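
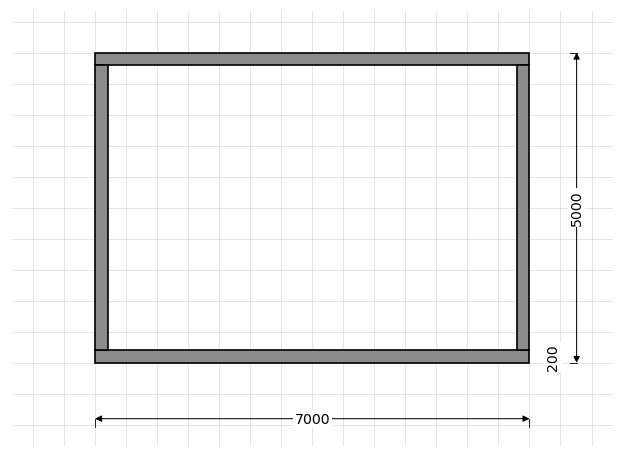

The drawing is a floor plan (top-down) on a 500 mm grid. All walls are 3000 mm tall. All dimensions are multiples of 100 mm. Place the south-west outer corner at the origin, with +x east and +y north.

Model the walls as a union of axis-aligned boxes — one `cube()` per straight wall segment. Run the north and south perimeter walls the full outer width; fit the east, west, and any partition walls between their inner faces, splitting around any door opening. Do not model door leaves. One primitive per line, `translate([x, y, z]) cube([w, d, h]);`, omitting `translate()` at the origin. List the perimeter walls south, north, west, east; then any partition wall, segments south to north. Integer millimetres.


cube([7000, 200, 3000]);
translate([0, 4800, 0]) cube([7000, 200, 3000]);
translate([0, 200, 0]) cube([200, 4600, 3000]);
translate([6800, 200, 0]) cube([200, 4600, 3000]);


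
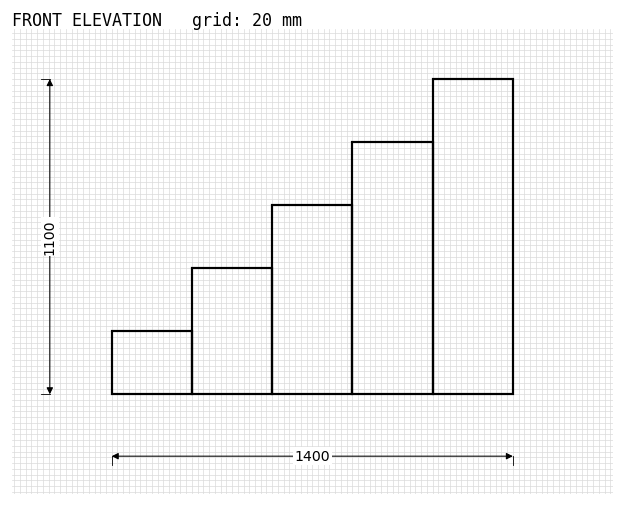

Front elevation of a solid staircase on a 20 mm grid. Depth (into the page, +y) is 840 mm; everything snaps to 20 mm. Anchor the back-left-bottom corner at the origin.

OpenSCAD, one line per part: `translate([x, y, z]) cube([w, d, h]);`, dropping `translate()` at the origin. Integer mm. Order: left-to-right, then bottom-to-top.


cube([280, 840, 220]);
translate([280, 0, 0]) cube([280, 840, 440]);
translate([560, 0, 0]) cube([280, 840, 660]);
translate([840, 0, 0]) cube([280, 840, 880]);
translate([1120, 0, 0]) cube([280, 840, 1100]);


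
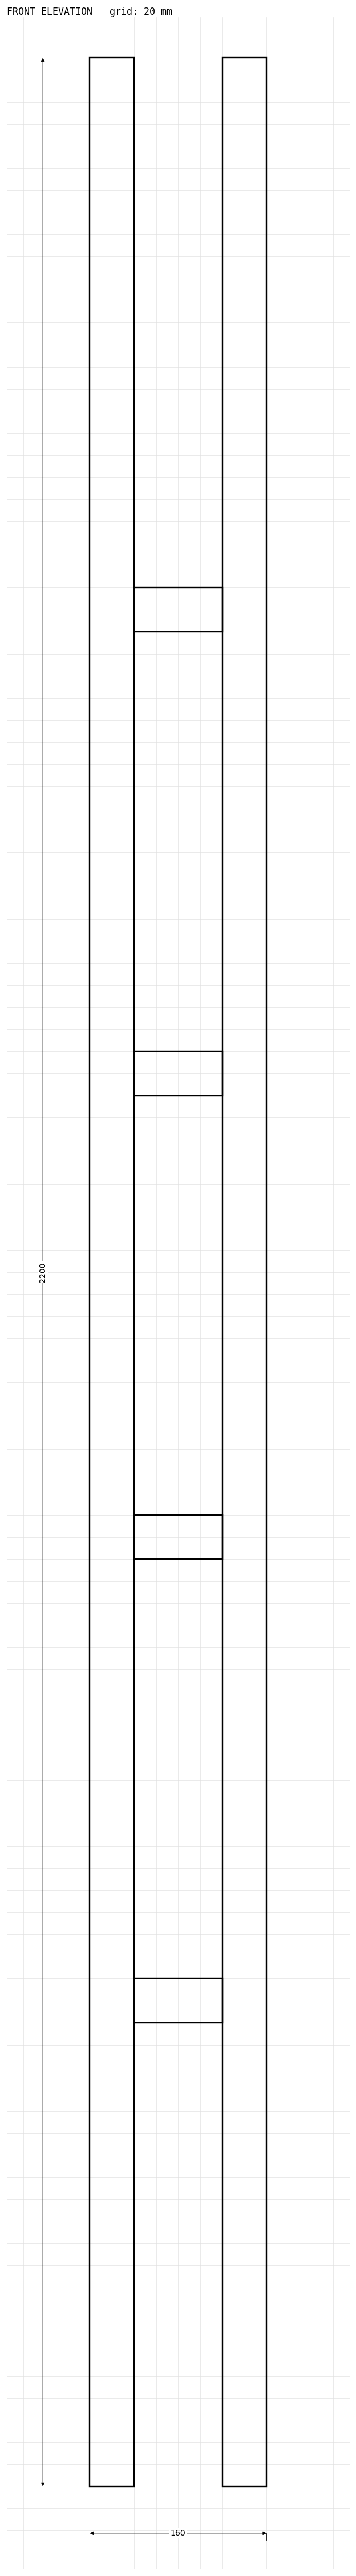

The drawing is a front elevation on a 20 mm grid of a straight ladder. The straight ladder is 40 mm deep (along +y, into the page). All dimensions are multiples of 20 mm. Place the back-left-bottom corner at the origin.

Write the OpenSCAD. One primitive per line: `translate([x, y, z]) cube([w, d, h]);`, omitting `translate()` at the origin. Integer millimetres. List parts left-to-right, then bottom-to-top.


cube([40, 40, 2200]);
translate([40, 0, 420]) cube([80, 40, 40]);
translate([40, 0, 840]) cube([80, 40, 40]);
translate([40, 0, 1260]) cube([80, 40, 40]);
translate([40, 0, 1680]) cube([80, 40, 40]);
translate([120, 0, 0]) cube([40, 40, 2200]);


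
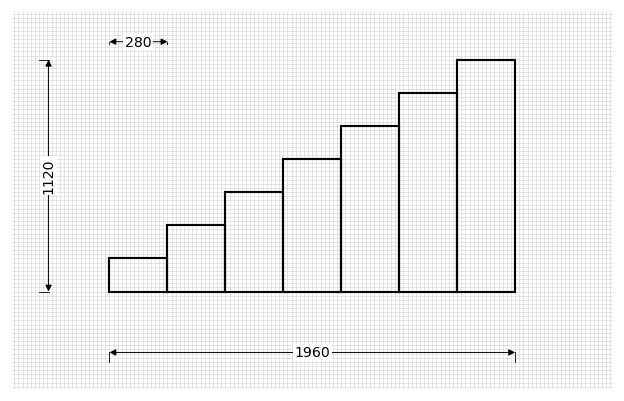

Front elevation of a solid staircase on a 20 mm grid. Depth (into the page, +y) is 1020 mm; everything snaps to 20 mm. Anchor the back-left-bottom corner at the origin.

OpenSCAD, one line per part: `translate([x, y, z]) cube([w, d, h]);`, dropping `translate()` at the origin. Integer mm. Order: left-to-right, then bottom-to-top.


cube([280, 1020, 160]);
translate([280, 0, 0]) cube([280, 1020, 320]);
translate([560, 0, 0]) cube([280, 1020, 480]);
translate([840, 0, 0]) cube([280, 1020, 640]);
translate([1120, 0, 0]) cube([280, 1020, 800]);
translate([1400, 0, 0]) cube([280, 1020, 960]);
translate([1680, 0, 0]) cube([280, 1020, 1120]);


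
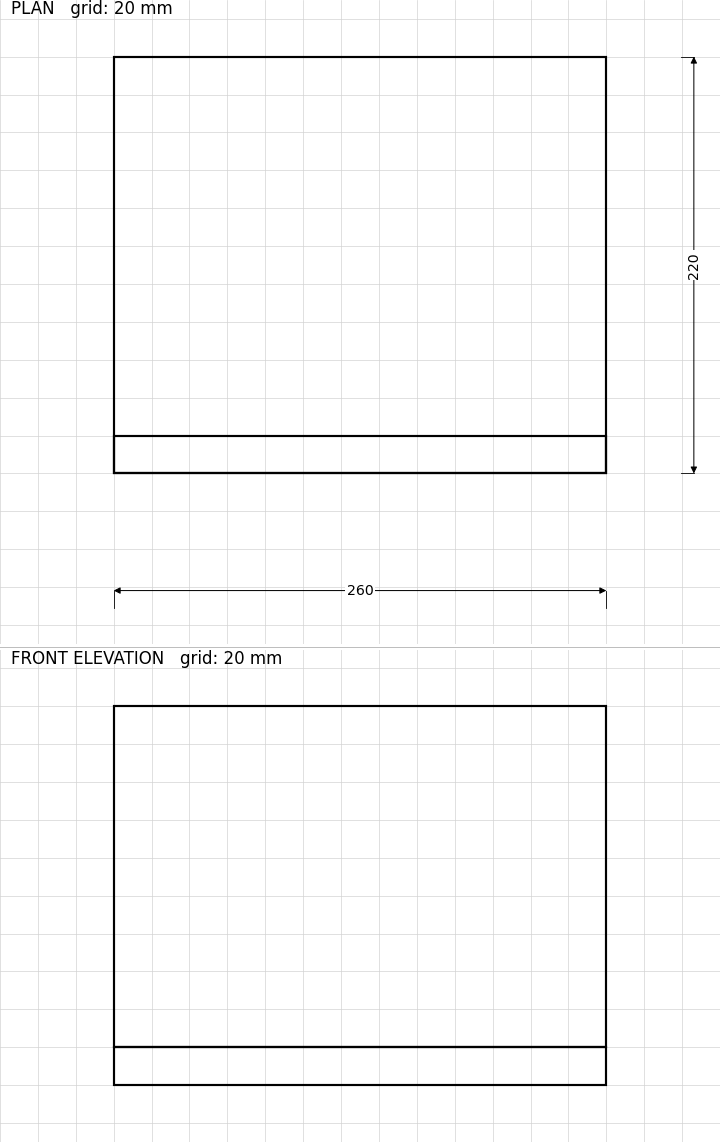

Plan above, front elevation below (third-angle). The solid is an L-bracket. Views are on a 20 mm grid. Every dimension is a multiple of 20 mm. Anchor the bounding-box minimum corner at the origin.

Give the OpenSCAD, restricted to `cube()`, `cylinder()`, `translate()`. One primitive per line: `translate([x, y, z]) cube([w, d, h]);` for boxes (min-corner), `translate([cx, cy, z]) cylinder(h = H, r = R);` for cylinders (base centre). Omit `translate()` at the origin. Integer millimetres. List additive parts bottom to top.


cube([260, 220, 20]);
translate([0, 0, 20]) cube([260, 20, 180]);


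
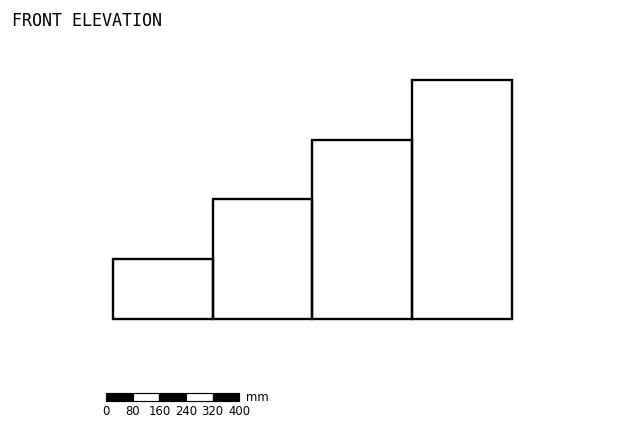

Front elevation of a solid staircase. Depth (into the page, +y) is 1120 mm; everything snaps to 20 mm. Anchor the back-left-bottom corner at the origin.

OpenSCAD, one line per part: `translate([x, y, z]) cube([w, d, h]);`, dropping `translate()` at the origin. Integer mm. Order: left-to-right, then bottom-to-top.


cube([300, 1120, 180]);
translate([300, 0, 0]) cube([300, 1120, 360]);
translate([600, 0, 0]) cube([300, 1120, 540]);
translate([900, 0, 0]) cube([300, 1120, 720]);


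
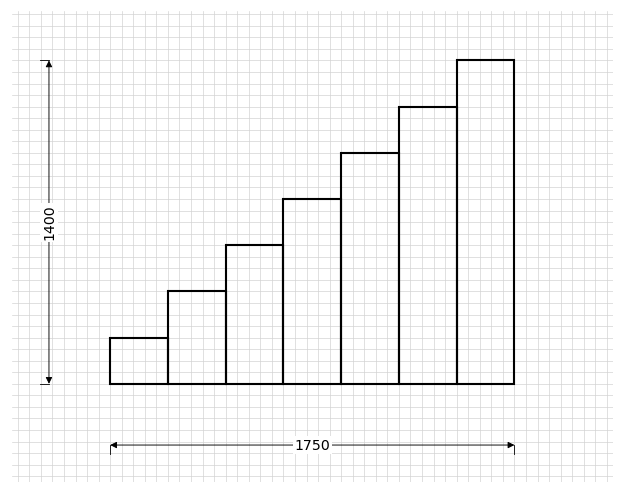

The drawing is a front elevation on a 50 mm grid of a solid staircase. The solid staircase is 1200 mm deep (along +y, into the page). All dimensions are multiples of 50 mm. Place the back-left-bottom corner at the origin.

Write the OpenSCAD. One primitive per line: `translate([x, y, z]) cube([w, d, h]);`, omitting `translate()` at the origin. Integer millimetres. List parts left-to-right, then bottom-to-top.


cube([250, 1200, 200]);
translate([250, 0, 0]) cube([250, 1200, 400]);
translate([500, 0, 0]) cube([250, 1200, 600]);
translate([750, 0, 0]) cube([250, 1200, 800]);
translate([1000, 0, 0]) cube([250, 1200, 1000]);
translate([1250, 0, 0]) cube([250, 1200, 1200]);
translate([1500, 0, 0]) cube([250, 1200, 1400]);


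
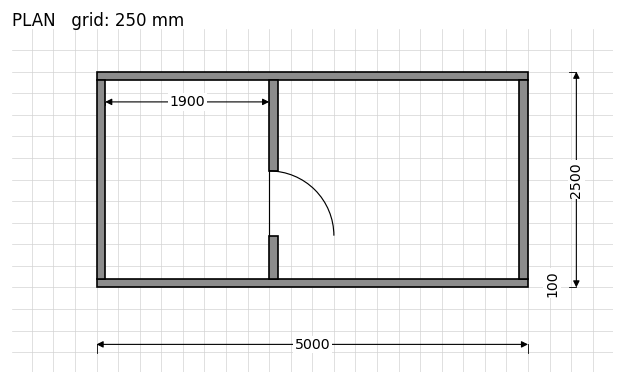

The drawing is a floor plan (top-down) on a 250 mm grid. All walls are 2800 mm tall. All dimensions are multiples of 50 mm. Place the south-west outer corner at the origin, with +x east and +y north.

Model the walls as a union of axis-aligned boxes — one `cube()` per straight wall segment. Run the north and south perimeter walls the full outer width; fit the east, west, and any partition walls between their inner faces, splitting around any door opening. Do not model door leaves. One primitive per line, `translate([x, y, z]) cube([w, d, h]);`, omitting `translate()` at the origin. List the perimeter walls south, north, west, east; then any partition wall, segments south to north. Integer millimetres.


cube([5000, 100, 2800]);
translate([0, 2400, 0]) cube([5000, 100, 2800]);
translate([0, 100, 0]) cube([100, 2300, 2800]);
translate([4900, 100, 0]) cube([100, 2300, 2800]);
translate([2000, 100, 0]) cube([100, 500, 2800]);
translate([2000, 1350, 0]) cube([100, 1050, 2800]);


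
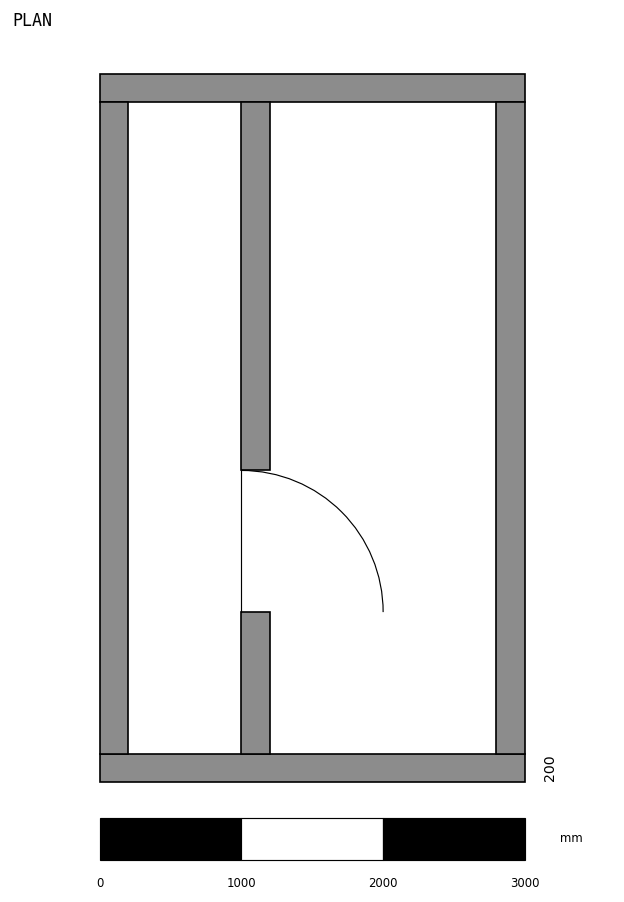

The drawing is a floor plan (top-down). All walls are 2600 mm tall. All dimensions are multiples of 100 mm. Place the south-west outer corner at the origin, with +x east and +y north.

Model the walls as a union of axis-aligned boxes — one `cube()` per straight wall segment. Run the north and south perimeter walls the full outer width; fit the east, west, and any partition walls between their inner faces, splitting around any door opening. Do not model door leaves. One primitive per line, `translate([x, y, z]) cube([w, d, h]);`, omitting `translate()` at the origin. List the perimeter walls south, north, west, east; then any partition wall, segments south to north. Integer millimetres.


cube([3000, 200, 2600]);
translate([0, 4800, 0]) cube([3000, 200, 2600]);
translate([0, 200, 0]) cube([200, 4600, 2600]);
translate([2800, 200, 0]) cube([200, 4600, 2600]);
translate([1000, 200, 0]) cube([200, 1000, 2600]);
translate([1000, 2200, 0]) cube([200, 2600, 2600]);


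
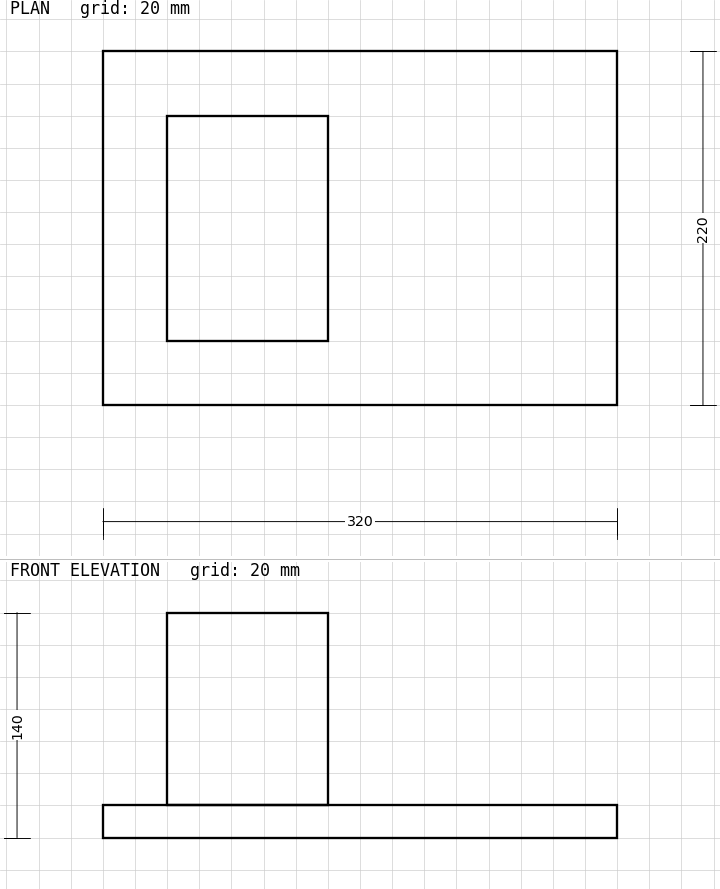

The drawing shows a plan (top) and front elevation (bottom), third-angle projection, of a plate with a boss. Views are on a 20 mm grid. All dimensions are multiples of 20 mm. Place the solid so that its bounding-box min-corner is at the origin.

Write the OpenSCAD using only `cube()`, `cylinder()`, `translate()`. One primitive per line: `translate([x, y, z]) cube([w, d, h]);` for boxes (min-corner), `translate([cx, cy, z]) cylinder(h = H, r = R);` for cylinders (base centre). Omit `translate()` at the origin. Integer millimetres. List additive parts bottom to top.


cube([320, 220, 20]);
translate([40, 40, 20]) cube([100, 140, 120]);


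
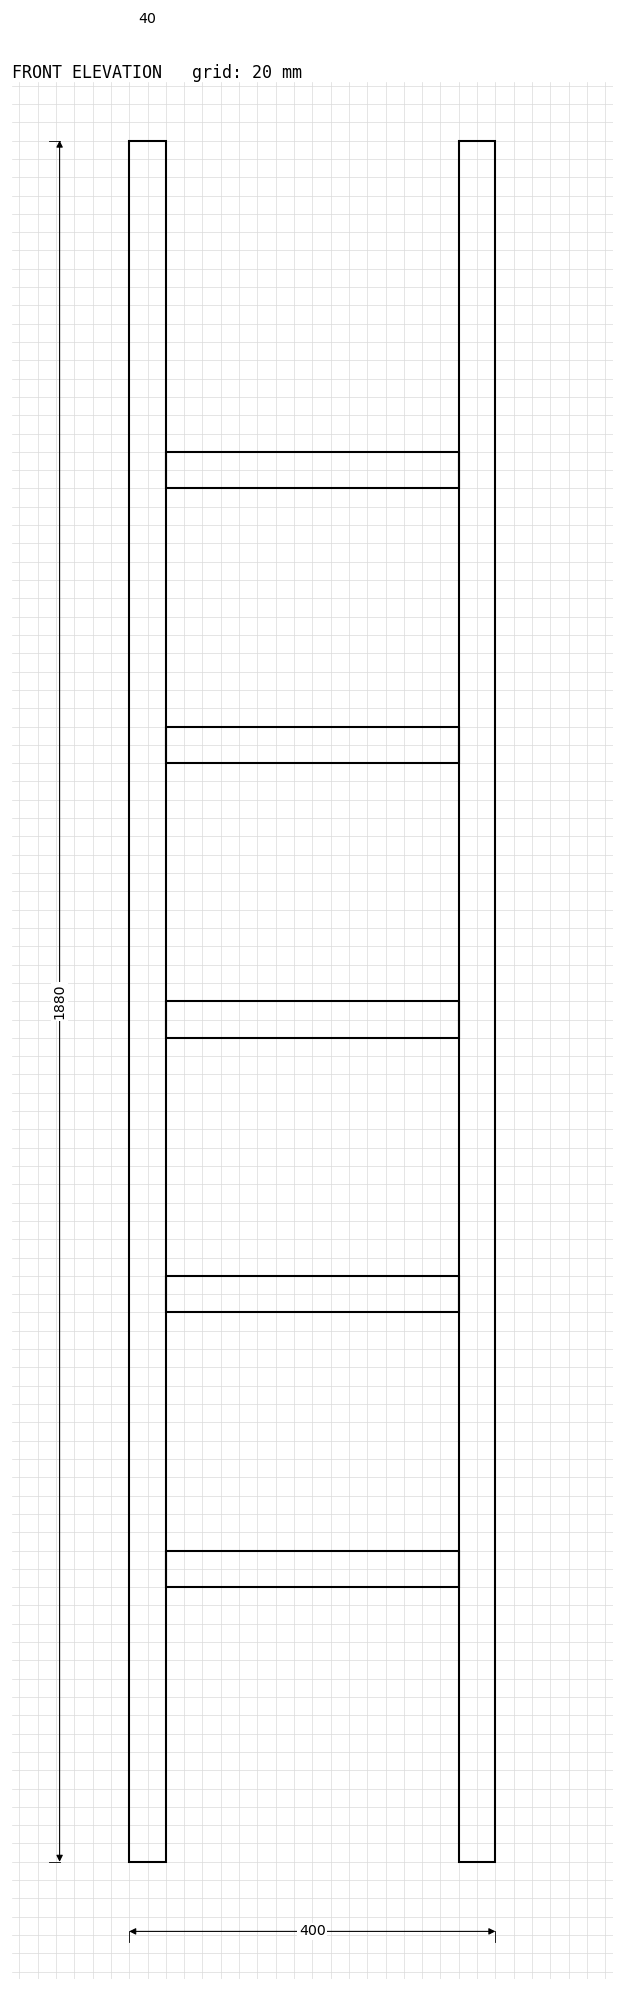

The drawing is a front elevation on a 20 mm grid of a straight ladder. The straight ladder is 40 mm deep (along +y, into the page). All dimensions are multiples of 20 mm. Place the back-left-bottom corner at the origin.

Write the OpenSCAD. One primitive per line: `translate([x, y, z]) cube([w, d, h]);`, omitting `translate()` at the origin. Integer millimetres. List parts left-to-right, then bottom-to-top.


cube([40, 40, 1880]);
translate([40, 0, 300]) cube([320, 40, 40]);
translate([40, 0, 600]) cube([320, 40, 40]);
translate([40, 0, 900]) cube([320, 40, 40]);
translate([40, 0, 1200]) cube([320, 40, 40]);
translate([40, 0, 1500]) cube([320, 40, 40]);
translate([360, 0, 0]) cube([40, 40, 1880]);


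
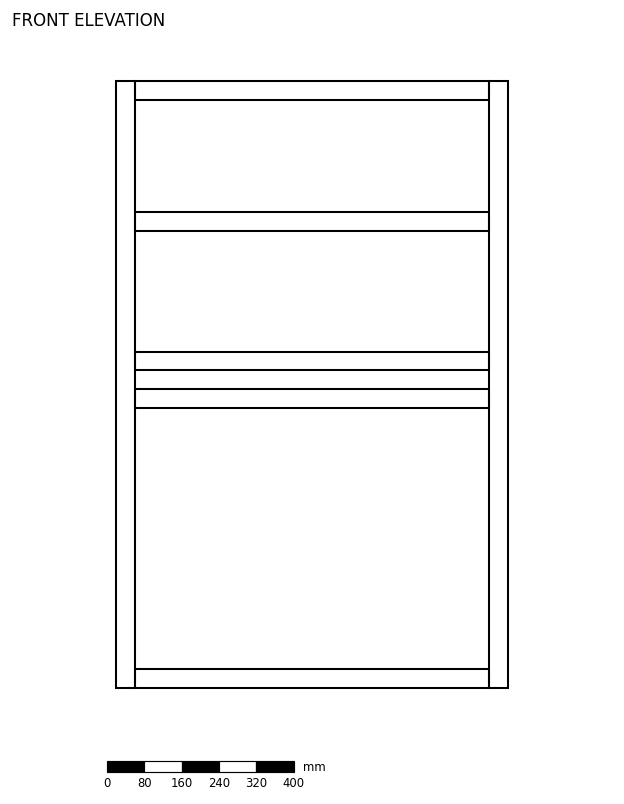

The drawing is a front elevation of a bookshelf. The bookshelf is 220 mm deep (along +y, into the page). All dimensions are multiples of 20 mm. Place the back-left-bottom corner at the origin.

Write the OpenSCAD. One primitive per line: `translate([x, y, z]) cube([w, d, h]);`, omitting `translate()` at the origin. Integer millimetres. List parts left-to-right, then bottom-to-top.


cube([40, 220, 1300]);
translate([40, 0, 0]) cube([760, 220, 40]);
translate([40, 0, 600]) cube([760, 220, 40]);
translate([40, 0, 680]) cube([760, 220, 40]);
translate([40, 0, 980]) cube([760, 220, 40]);
translate([40, 0, 1260]) cube([760, 220, 40]);
translate([800, 0, 0]) cube([40, 220, 1300]);


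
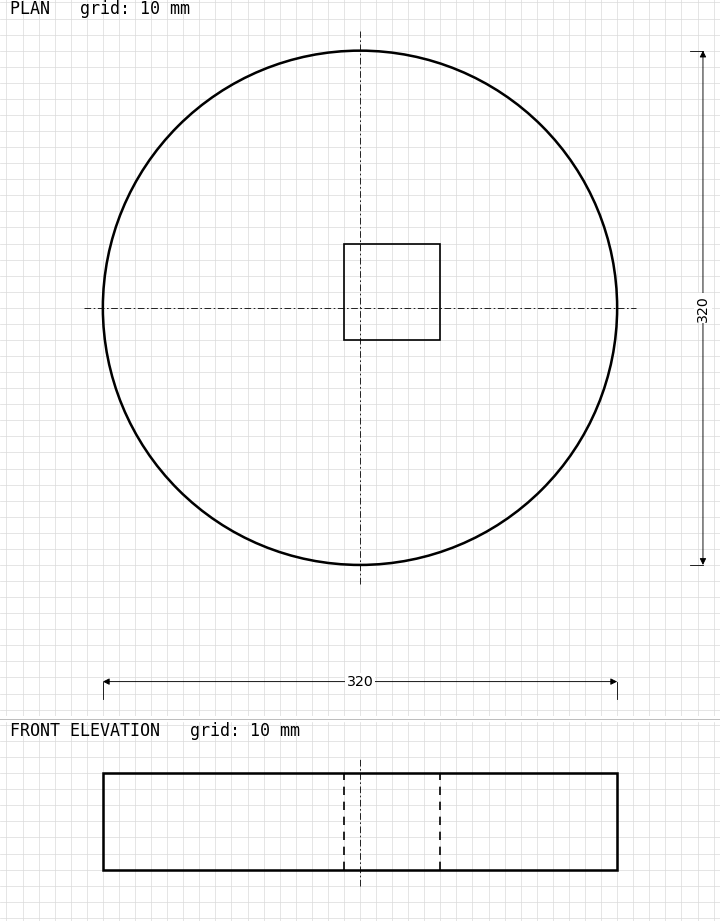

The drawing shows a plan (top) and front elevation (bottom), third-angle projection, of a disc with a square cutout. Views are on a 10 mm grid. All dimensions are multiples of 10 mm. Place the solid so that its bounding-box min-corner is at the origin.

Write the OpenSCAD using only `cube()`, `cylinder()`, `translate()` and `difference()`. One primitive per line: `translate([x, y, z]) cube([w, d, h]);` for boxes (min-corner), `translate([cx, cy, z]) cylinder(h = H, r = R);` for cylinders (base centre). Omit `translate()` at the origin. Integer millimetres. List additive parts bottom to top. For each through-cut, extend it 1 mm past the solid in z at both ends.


difference() {
  translate([160, 160, 0]) cylinder(h = 60, r = 160);
  translate([150, 140, -1]) cube([60, 60, 62]);
}


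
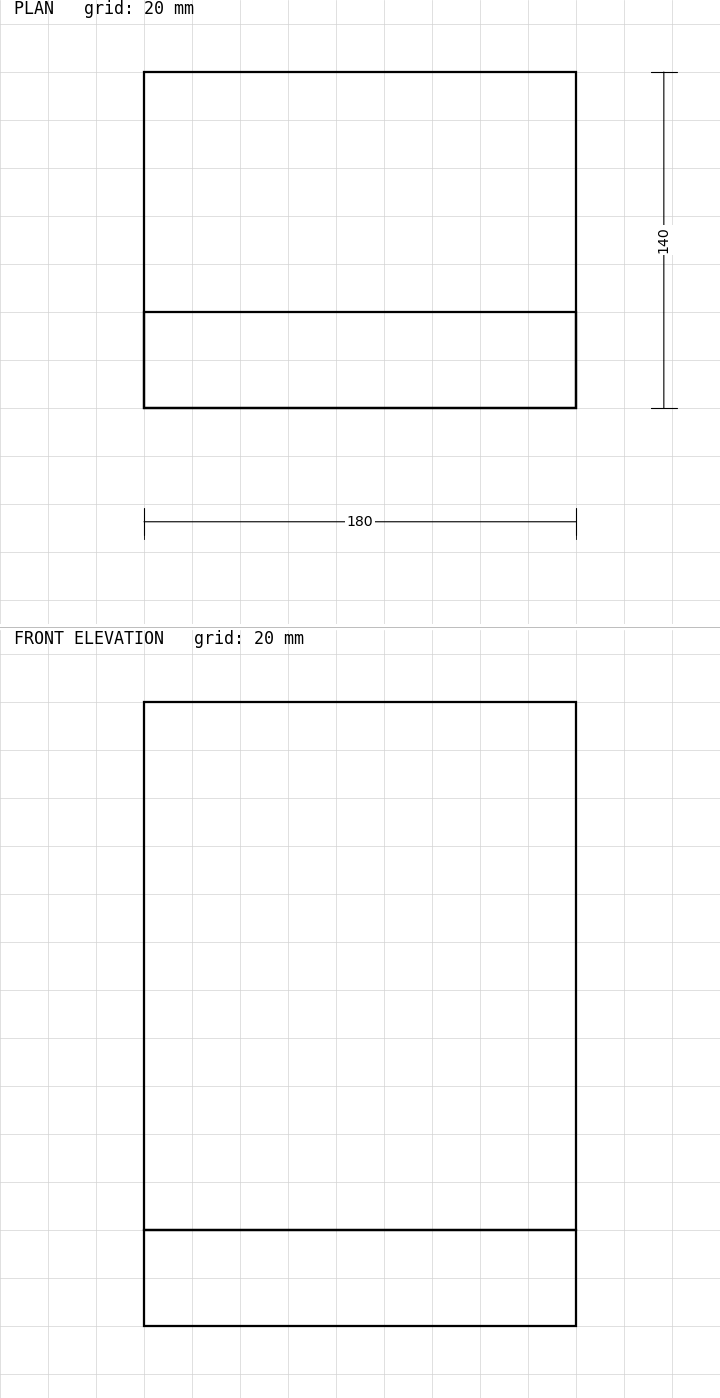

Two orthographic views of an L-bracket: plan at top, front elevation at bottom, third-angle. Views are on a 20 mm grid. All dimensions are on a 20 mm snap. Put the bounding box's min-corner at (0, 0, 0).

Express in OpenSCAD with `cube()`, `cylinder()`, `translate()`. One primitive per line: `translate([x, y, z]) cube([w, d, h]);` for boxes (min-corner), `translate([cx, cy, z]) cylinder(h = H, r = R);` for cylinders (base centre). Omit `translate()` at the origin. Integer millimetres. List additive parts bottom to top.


cube([180, 140, 40]);
translate([0, 0, 40]) cube([180, 40, 220]);


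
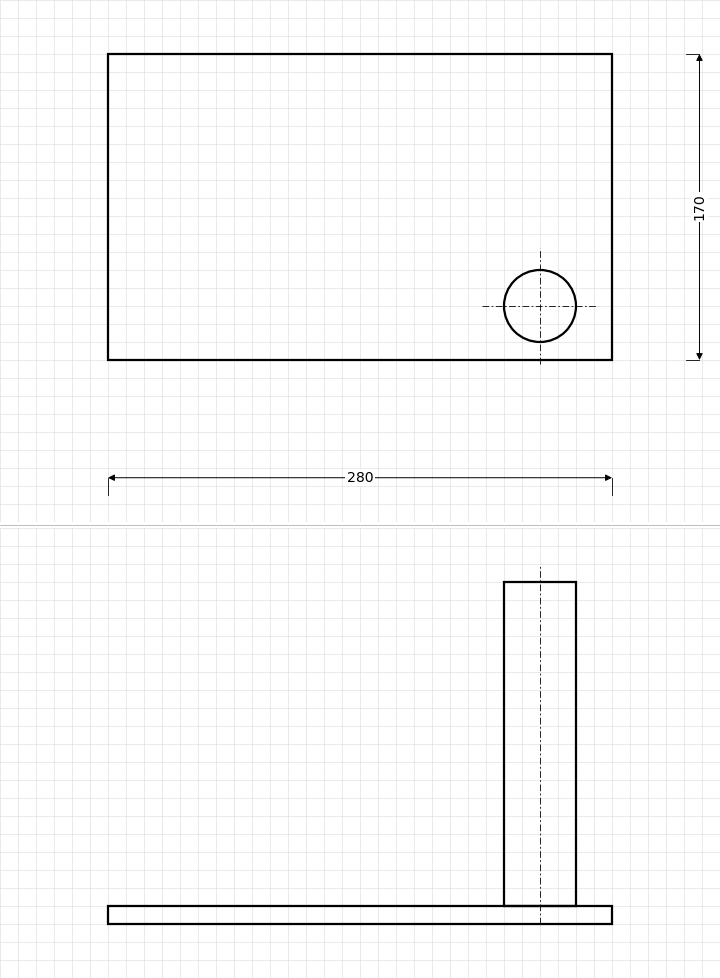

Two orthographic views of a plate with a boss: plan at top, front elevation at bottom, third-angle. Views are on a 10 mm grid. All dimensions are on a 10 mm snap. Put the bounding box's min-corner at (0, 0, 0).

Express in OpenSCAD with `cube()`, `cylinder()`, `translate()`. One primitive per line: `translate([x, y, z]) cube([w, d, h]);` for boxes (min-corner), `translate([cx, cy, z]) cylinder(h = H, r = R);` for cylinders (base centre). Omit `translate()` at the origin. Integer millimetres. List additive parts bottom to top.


cube([280, 170, 10]);
translate([240, 30, 10]) cylinder(h = 180, r = 20);


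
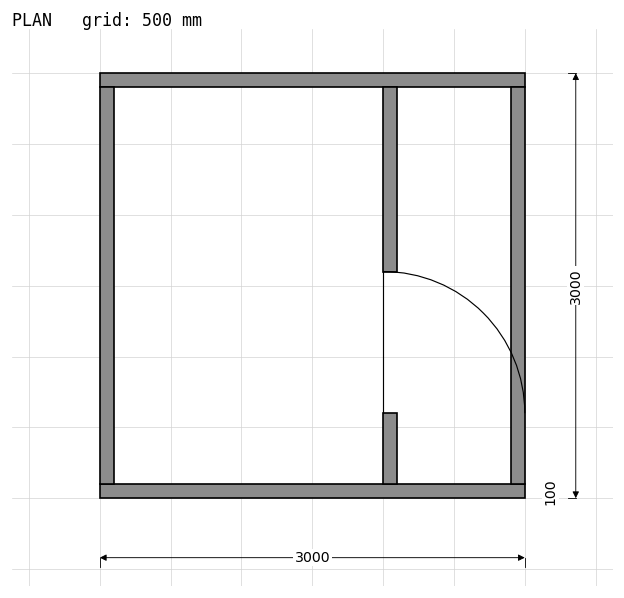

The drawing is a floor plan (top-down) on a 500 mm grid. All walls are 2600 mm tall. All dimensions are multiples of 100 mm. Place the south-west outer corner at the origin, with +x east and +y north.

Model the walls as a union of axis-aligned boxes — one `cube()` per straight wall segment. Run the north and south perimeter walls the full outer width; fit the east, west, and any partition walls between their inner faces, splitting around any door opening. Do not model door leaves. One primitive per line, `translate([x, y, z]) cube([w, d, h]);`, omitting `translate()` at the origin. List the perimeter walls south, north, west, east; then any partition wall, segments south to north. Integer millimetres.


cube([3000, 100, 2600]);
translate([0, 2900, 0]) cube([3000, 100, 2600]);
translate([0, 100, 0]) cube([100, 2800, 2600]);
translate([2900, 100, 0]) cube([100, 2800, 2600]);
translate([2000, 100, 0]) cube([100, 500, 2600]);
translate([2000, 1600, 0]) cube([100, 1300, 2600]);


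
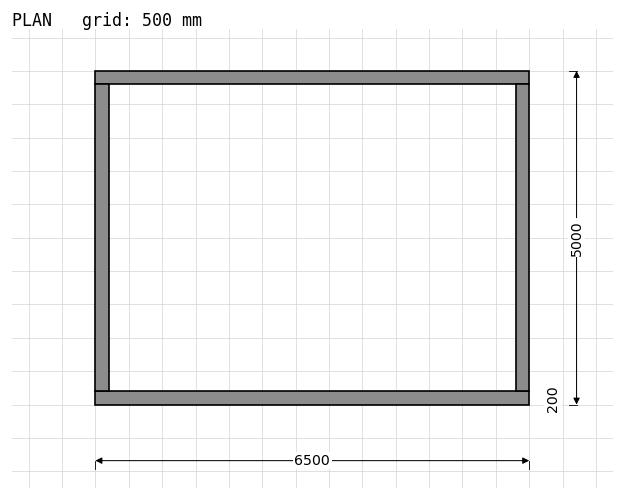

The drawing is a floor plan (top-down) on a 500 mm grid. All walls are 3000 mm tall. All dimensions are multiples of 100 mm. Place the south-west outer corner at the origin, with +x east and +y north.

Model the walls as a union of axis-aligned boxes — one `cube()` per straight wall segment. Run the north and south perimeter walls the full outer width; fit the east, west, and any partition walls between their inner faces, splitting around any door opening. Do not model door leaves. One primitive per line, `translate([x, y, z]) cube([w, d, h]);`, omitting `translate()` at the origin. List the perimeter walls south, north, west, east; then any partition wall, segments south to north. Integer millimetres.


cube([6500, 200, 3000]);
translate([0, 4800, 0]) cube([6500, 200, 3000]);
translate([0, 200, 0]) cube([200, 4600, 3000]);
translate([6300, 200, 0]) cube([200, 4600, 3000]);


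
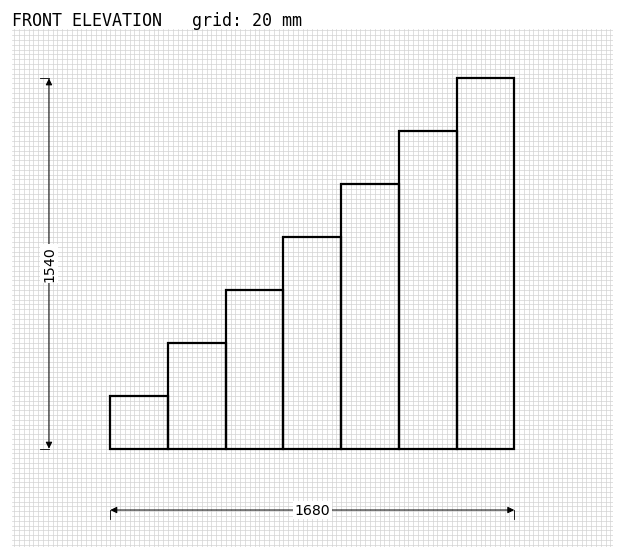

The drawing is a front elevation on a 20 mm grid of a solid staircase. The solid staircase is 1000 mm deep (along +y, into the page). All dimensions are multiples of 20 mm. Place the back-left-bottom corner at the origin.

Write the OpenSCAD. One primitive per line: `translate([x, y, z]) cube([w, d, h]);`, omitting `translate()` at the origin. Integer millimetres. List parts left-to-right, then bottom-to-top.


cube([240, 1000, 220]);
translate([240, 0, 0]) cube([240, 1000, 440]);
translate([480, 0, 0]) cube([240, 1000, 660]);
translate([720, 0, 0]) cube([240, 1000, 880]);
translate([960, 0, 0]) cube([240, 1000, 1100]);
translate([1200, 0, 0]) cube([240, 1000, 1320]);
translate([1440, 0, 0]) cube([240, 1000, 1540]);


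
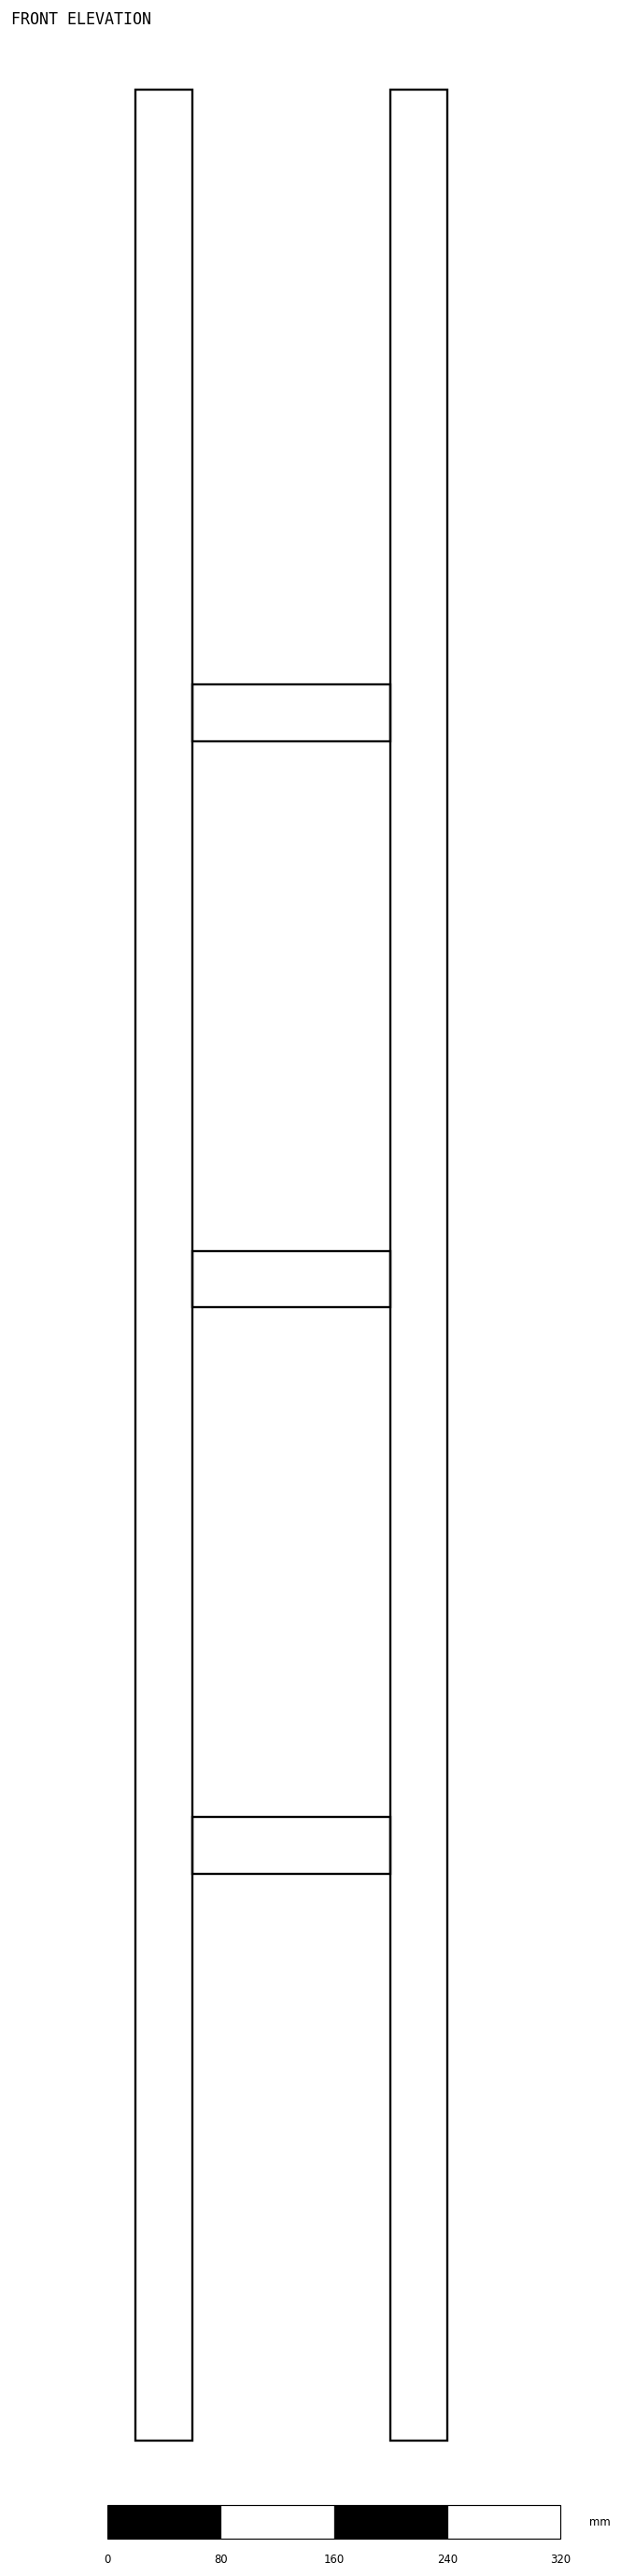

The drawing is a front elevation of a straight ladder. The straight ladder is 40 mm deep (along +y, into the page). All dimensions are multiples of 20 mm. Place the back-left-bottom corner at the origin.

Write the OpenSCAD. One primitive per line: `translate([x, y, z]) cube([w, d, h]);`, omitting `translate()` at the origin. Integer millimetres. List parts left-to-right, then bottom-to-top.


cube([40, 40, 1660]);
translate([40, 0, 400]) cube([140, 40, 40]);
translate([40, 0, 800]) cube([140, 40, 40]);
translate([40, 0, 1200]) cube([140, 40, 40]);
translate([180, 0, 0]) cube([40, 40, 1660]);


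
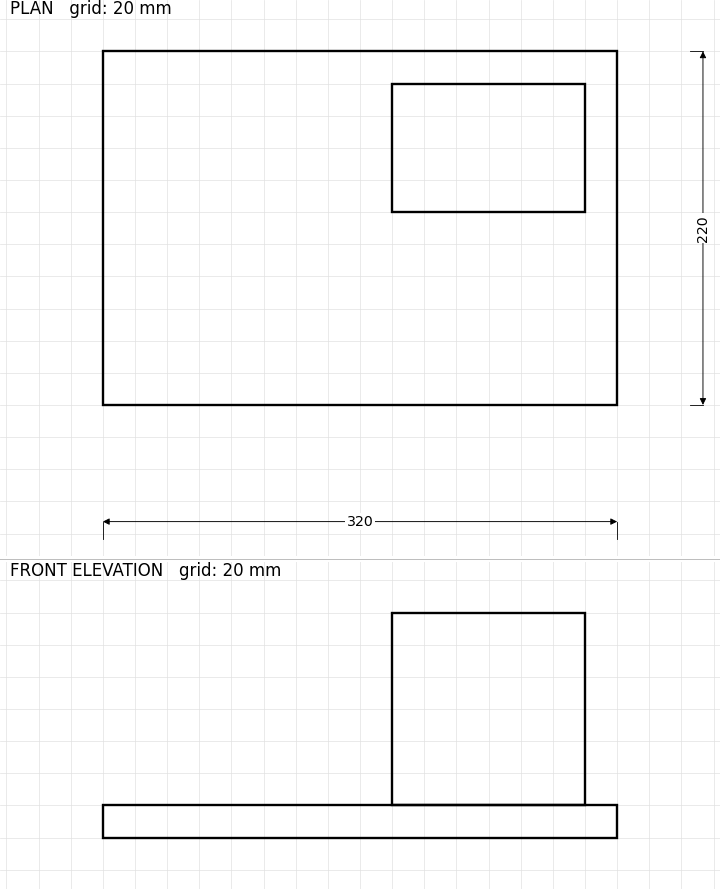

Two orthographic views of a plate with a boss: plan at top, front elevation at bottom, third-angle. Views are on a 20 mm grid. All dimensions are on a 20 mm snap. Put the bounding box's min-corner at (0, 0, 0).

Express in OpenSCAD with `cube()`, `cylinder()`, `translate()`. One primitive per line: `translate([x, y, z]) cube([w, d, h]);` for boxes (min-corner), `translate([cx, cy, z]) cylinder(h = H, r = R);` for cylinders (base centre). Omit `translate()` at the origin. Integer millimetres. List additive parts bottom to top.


cube([320, 220, 20]);
translate([180, 120, 20]) cube([120, 80, 120]);


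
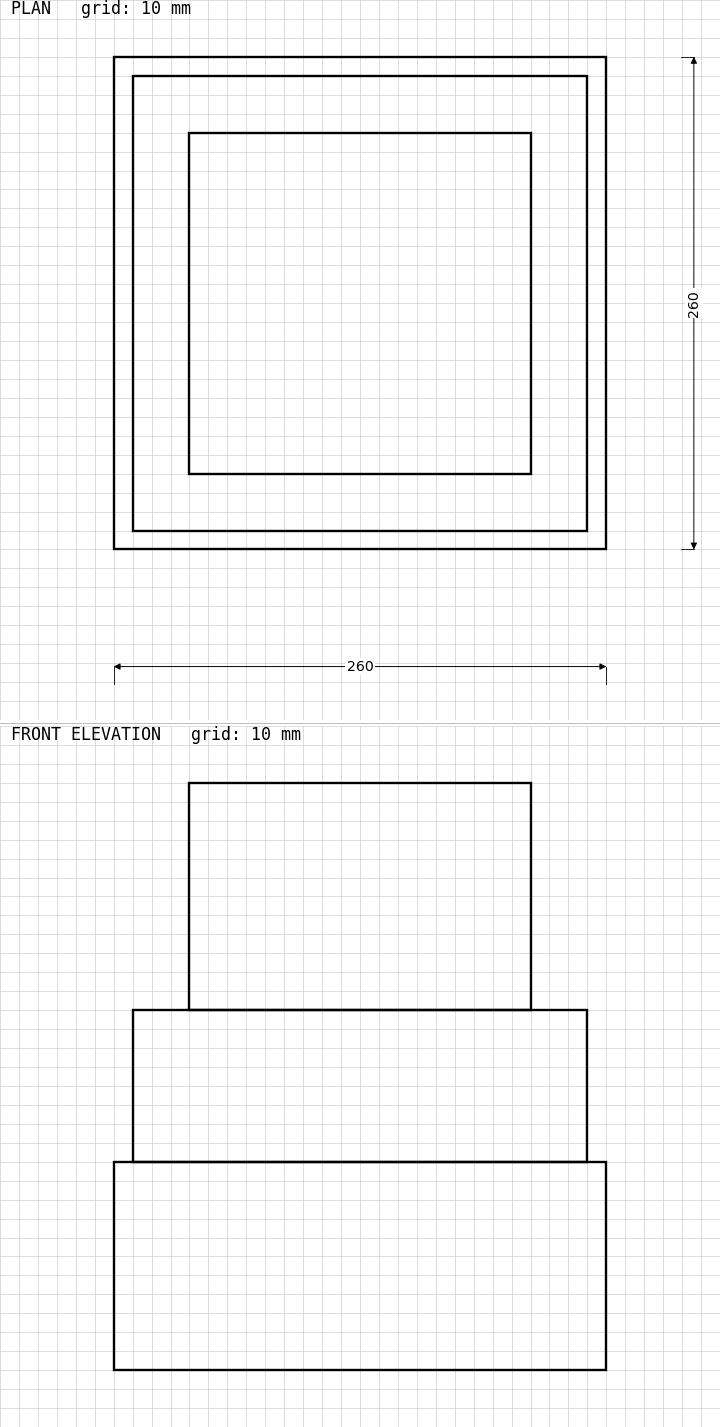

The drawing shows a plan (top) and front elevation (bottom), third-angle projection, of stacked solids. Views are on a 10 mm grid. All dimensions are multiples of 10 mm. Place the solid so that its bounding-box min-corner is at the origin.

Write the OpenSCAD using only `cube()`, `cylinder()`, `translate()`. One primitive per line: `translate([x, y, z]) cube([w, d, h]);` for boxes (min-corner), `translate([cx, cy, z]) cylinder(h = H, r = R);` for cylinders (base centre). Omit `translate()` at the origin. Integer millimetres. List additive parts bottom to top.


cube([260, 260, 110]);
translate([10, 10, 110]) cube([240, 240, 80]);
translate([40, 40, 190]) cube([180, 180, 120]);


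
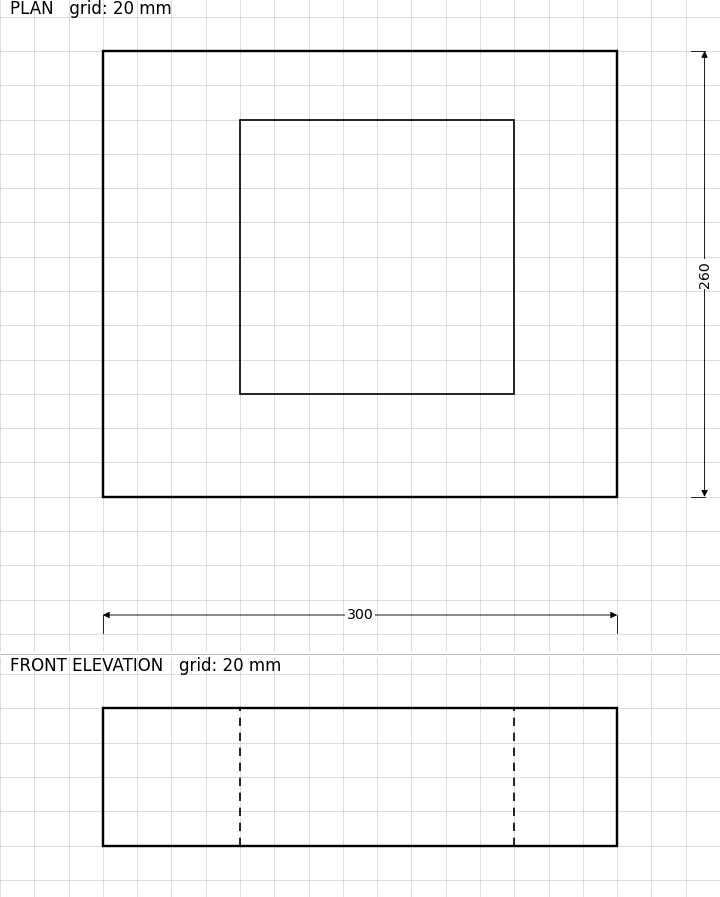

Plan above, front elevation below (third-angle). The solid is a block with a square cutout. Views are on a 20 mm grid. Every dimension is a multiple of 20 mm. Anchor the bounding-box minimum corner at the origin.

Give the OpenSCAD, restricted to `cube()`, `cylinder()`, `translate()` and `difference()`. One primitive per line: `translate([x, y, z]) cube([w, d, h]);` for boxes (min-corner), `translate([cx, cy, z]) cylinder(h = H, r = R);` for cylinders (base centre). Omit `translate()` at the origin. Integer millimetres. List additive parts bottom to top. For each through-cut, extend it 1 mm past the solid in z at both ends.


difference() {
  cube([300, 260, 80]);
  translate([80, 60, -1]) cube([160, 160, 82]);
}


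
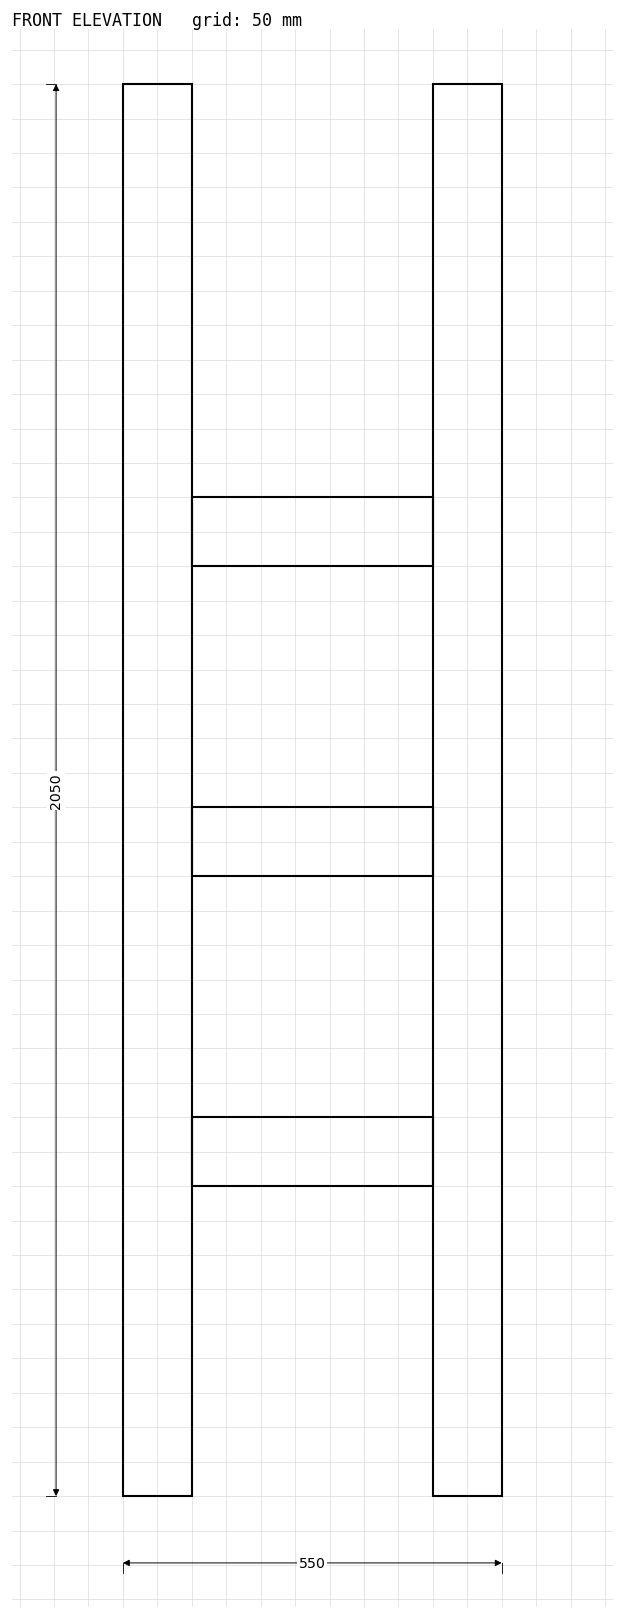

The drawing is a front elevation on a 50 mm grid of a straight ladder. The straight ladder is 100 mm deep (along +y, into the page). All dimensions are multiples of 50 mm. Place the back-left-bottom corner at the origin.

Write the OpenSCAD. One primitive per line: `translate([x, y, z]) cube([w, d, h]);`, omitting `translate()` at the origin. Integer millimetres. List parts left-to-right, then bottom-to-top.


cube([100, 100, 2050]);
translate([100, 0, 450]) cube([350, 100, 100]);
translate([100, 0, 900]) cube([350, 100, 100]);
translate([100, 0, 1350]) cube([350, 100, 100]);
translate([450, 0, 0]) cube([100, 100, 2050]);


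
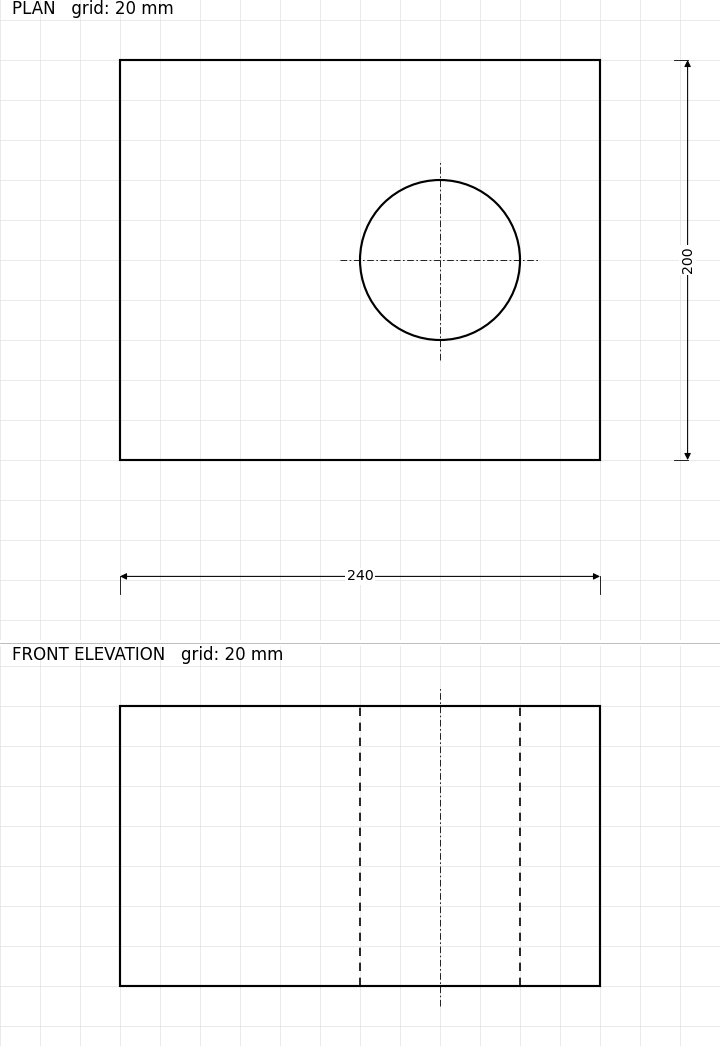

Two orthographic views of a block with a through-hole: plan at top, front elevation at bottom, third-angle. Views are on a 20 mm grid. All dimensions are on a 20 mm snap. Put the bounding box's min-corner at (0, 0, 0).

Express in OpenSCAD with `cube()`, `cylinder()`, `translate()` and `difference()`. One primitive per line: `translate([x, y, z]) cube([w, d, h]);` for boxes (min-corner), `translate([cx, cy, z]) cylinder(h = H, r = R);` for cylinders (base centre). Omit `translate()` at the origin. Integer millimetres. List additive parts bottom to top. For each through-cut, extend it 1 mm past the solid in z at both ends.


difference() {
  cube([240, 200, 140]);
  translate([160, 100, -1]) cylinder(h = 142, r = 40);
}


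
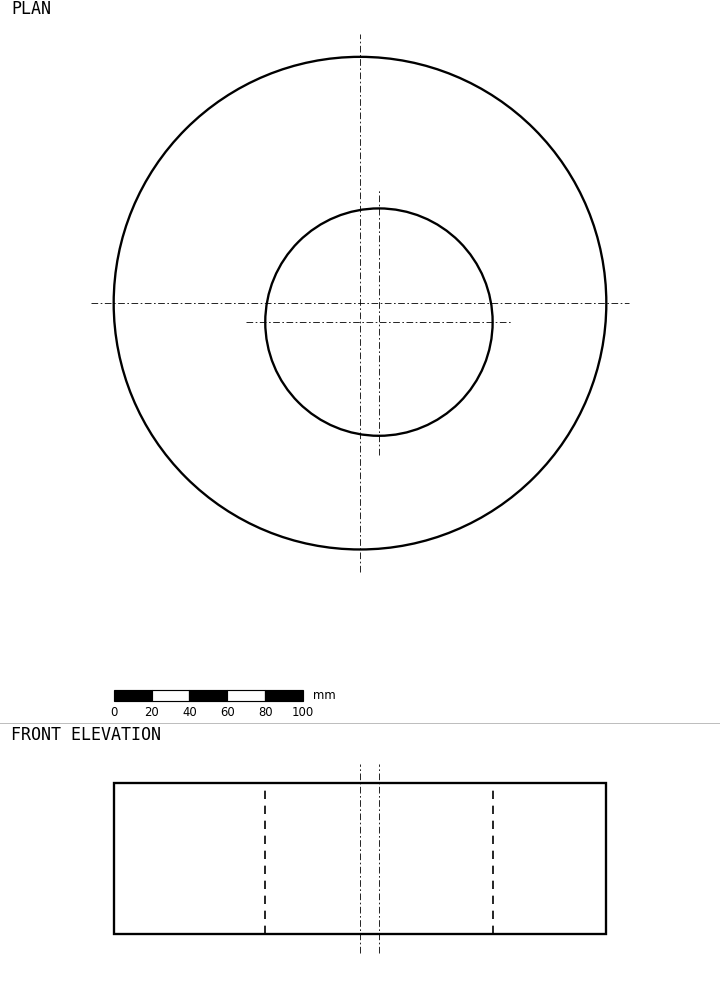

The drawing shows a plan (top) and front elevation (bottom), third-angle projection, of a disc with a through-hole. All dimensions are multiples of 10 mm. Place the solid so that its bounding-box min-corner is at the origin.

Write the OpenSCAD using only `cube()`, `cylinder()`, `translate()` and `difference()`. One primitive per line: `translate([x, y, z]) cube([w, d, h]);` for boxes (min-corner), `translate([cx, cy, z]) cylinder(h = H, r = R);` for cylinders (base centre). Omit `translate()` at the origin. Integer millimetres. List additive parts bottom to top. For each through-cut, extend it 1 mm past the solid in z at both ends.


difference() {
  translate([130, 130, 0]) cylinder(h = 80, r = 130);
  translate([140, 120, -1]) cylinder(h = 82, r = 60);
}


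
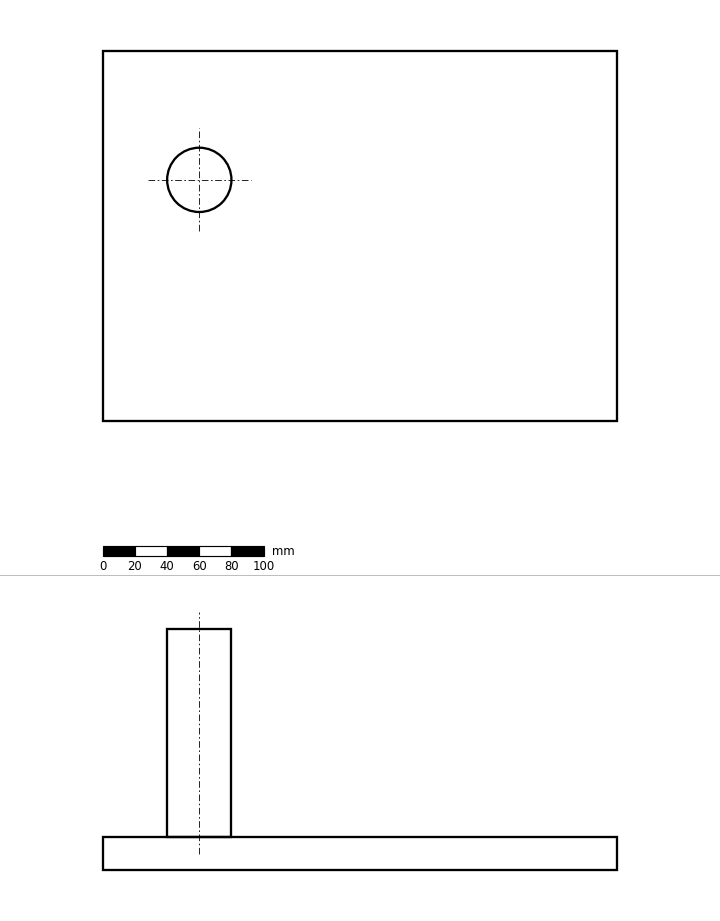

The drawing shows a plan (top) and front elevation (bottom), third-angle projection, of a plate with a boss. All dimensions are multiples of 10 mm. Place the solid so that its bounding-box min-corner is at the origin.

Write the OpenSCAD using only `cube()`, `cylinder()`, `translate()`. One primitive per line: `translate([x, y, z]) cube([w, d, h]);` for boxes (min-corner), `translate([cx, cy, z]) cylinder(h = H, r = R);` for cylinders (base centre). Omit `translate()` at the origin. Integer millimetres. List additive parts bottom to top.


cube([320, 230, 20]);
translate([60, 150, 20]) cylinder(h = 130, r = 20);


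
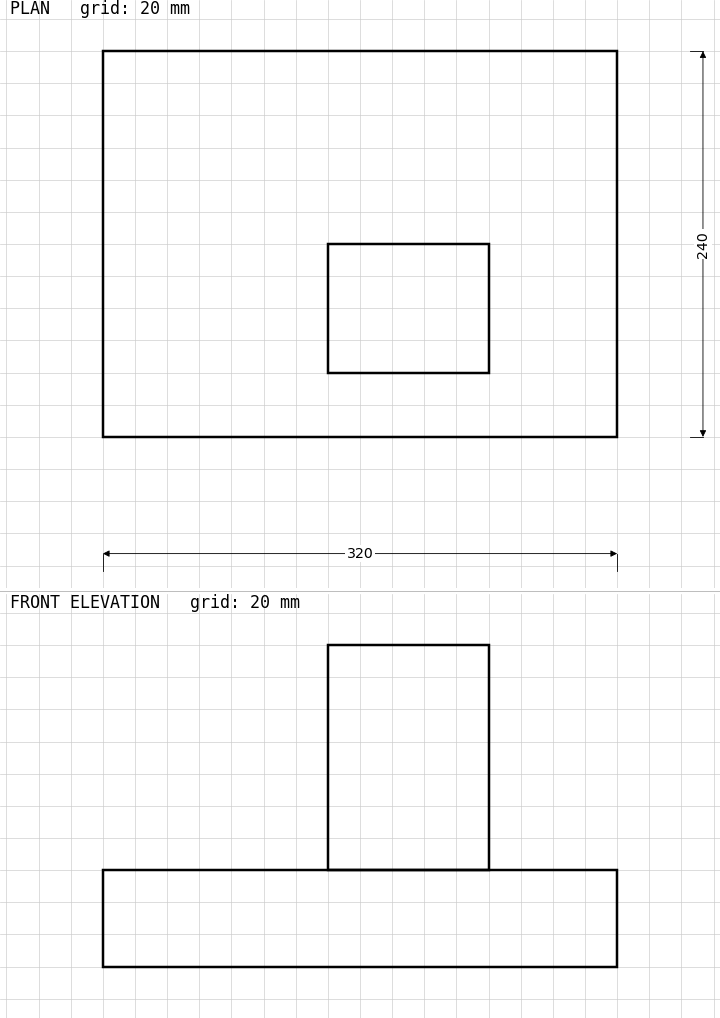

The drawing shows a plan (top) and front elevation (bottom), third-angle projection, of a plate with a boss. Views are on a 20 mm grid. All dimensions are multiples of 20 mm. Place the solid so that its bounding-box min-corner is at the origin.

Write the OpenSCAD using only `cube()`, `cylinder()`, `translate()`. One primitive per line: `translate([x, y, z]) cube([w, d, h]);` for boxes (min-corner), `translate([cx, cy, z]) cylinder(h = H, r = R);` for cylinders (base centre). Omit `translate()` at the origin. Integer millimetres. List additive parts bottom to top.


cube([320, 240, 60]);
translate([140, 40, 60]) cube([100, 80, 140]);


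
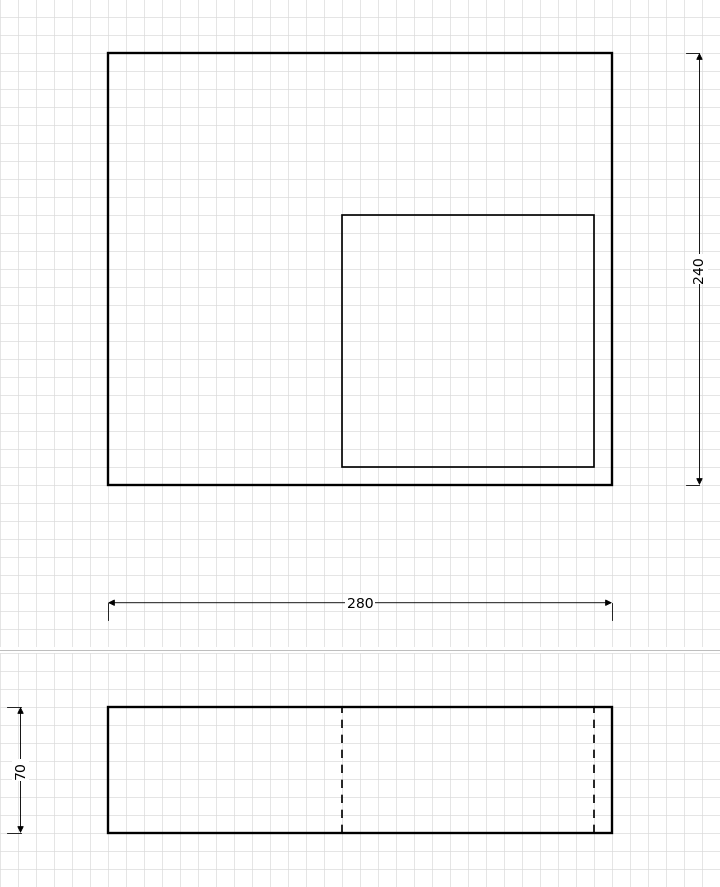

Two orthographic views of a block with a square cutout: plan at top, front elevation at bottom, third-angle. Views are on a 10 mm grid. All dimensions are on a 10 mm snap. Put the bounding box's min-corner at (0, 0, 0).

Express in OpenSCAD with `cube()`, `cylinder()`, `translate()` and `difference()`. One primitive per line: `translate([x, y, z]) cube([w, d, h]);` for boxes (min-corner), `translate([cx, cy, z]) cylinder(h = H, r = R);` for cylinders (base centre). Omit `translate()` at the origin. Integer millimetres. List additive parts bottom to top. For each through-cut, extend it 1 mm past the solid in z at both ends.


difference() {
  cube([280, 240, 70]);
  translate([130, 10, -1]) cube([140, 140, 72]);
}


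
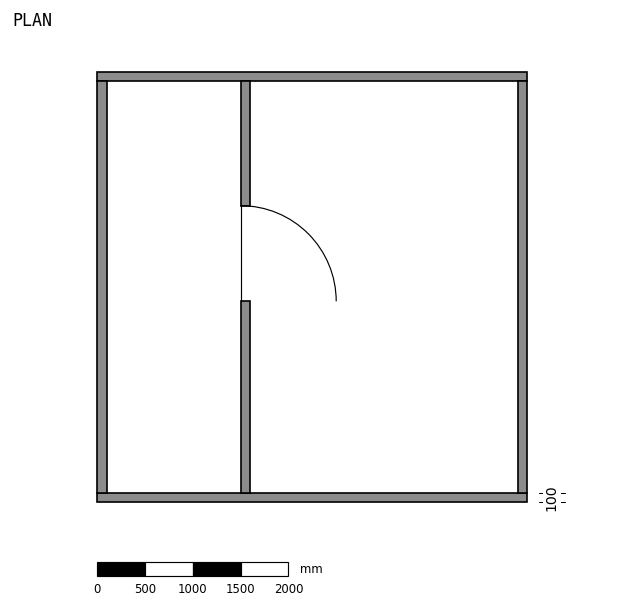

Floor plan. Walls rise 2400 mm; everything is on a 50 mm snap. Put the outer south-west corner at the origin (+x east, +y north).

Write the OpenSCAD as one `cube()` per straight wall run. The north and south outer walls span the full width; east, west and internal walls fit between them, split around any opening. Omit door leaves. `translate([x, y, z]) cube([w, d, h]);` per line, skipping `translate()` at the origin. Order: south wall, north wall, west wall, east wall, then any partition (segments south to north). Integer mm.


cube([4500, 100, 2400]);
translate([0, 4400, 0]) cube([4500, 100, 2400]);
translate([0, 100, 0]) cube([100, 4300, 2400]);
translate([4400, 100, 0]) cube([100, 4300, 2400]);
translate([1500, 100, 0]) cube([100, 2000, 2400]);
translate([1500, 3100, 0]) cube([100, 1300, 2400]);


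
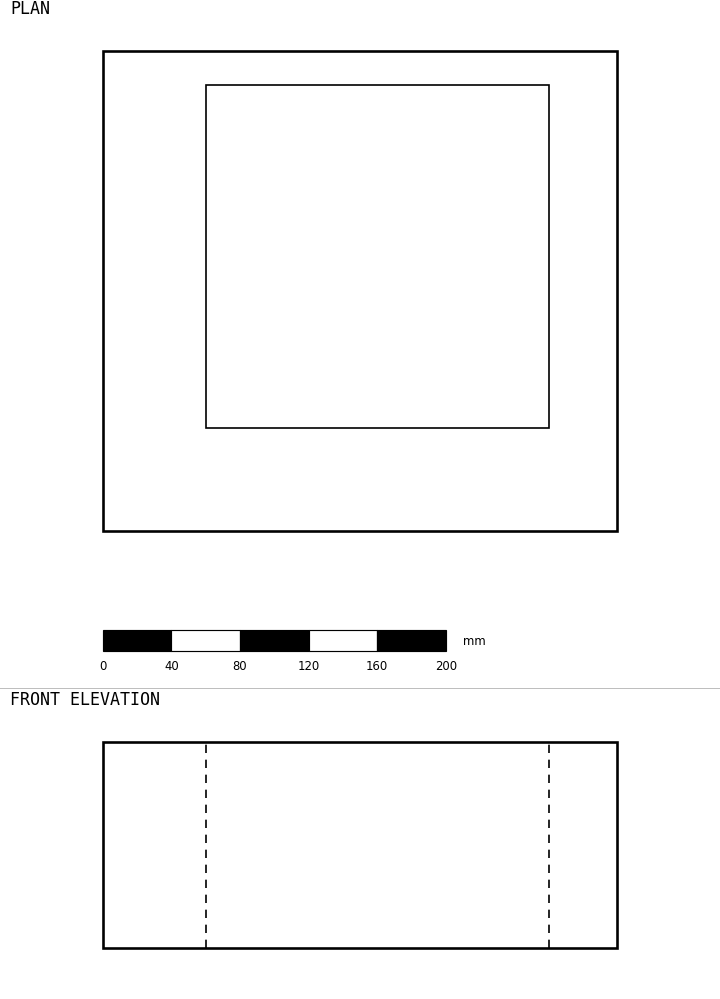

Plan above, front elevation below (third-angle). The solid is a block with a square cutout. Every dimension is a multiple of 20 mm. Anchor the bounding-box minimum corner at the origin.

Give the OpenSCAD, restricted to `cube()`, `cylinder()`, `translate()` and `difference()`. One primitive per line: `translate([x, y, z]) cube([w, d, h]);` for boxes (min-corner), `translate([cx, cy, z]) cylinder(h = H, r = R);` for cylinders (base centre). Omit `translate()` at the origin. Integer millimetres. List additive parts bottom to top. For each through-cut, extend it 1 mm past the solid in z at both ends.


difference() {
  cube([300, 280, 120]);
  translate([60, 60, -1]) cube([200, 200, 122]);
}


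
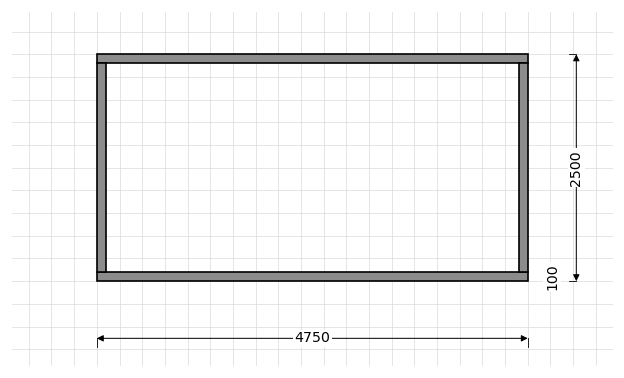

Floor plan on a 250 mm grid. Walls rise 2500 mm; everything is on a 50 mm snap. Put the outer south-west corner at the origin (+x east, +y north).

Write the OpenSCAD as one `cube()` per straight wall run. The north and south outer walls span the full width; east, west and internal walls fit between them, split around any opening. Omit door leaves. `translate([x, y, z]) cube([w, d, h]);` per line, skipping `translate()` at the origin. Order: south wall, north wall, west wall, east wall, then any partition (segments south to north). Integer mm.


cube([4750, 100, 2500]);
translate([0, 2400, 0]) cube([4750, 100, 2500]);
translate([0, 100, 0]) cube([100, 2300, 2500]);
translate([4650, 100, 0]) cube([100, 2300, 2500]);


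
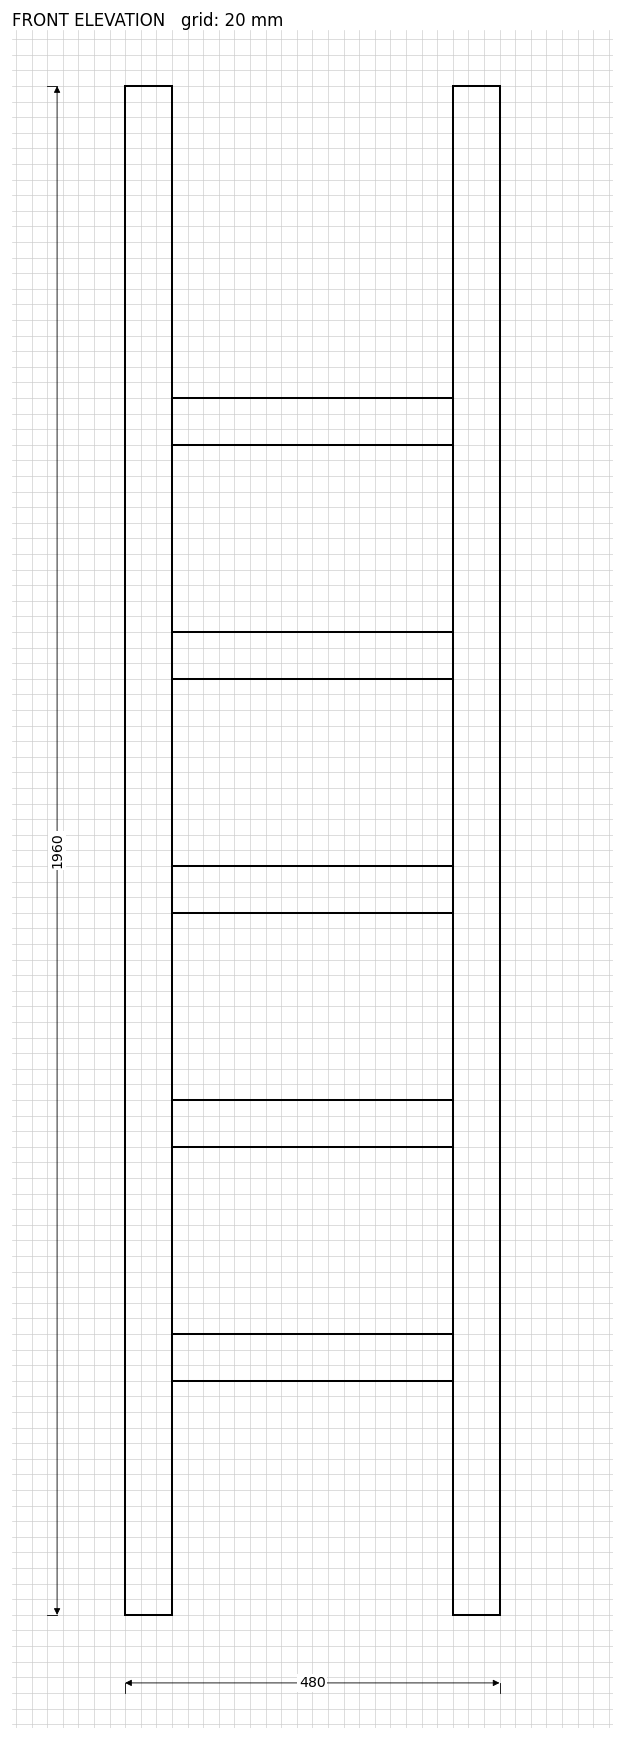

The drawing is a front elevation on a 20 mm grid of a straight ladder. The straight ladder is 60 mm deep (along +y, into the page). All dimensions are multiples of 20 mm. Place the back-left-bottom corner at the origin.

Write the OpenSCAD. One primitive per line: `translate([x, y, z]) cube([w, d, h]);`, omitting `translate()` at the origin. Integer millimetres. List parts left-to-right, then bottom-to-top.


cube([60, 60, 1960]);
translate([60, 0, 300]) cube([360, 60, 60]);
translate([60, 0, 600]) cube([360, 60, 60]);
translate([60, 0, 900]) cube([360, 60, 60]);
translate([60, 0, 1200]) cube([360, 60, 60]);
translate([60, 0, 1500]) cube([360, 60, 60]);
translate([420, 0, 0]) cube([60, 60, 1960]);


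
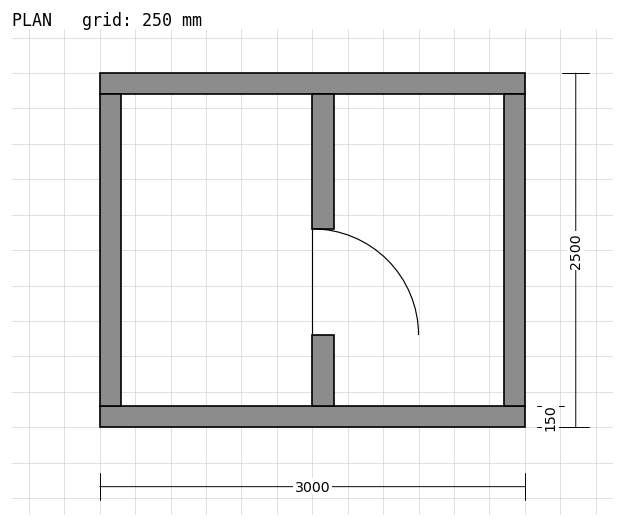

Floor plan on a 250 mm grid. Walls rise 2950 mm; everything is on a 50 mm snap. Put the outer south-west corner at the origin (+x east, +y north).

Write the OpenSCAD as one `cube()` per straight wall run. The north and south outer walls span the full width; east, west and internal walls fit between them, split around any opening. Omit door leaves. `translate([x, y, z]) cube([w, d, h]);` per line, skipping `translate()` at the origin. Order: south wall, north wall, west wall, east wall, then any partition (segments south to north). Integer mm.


cube([3000, 150, 2950]);
translate([0, 2350, 0]) cube([3000, 150, 2950]);
translate([0, 150, 0]) cube([150, 2200, 2950]);
translate([2850, 150, 0]) cube([150, 2200, 2950]);
translate([1500, 150, 0]) cube([150, 500, 2950]);
translate([1500, 1400, 0]) cube([150, 950, 2950]);


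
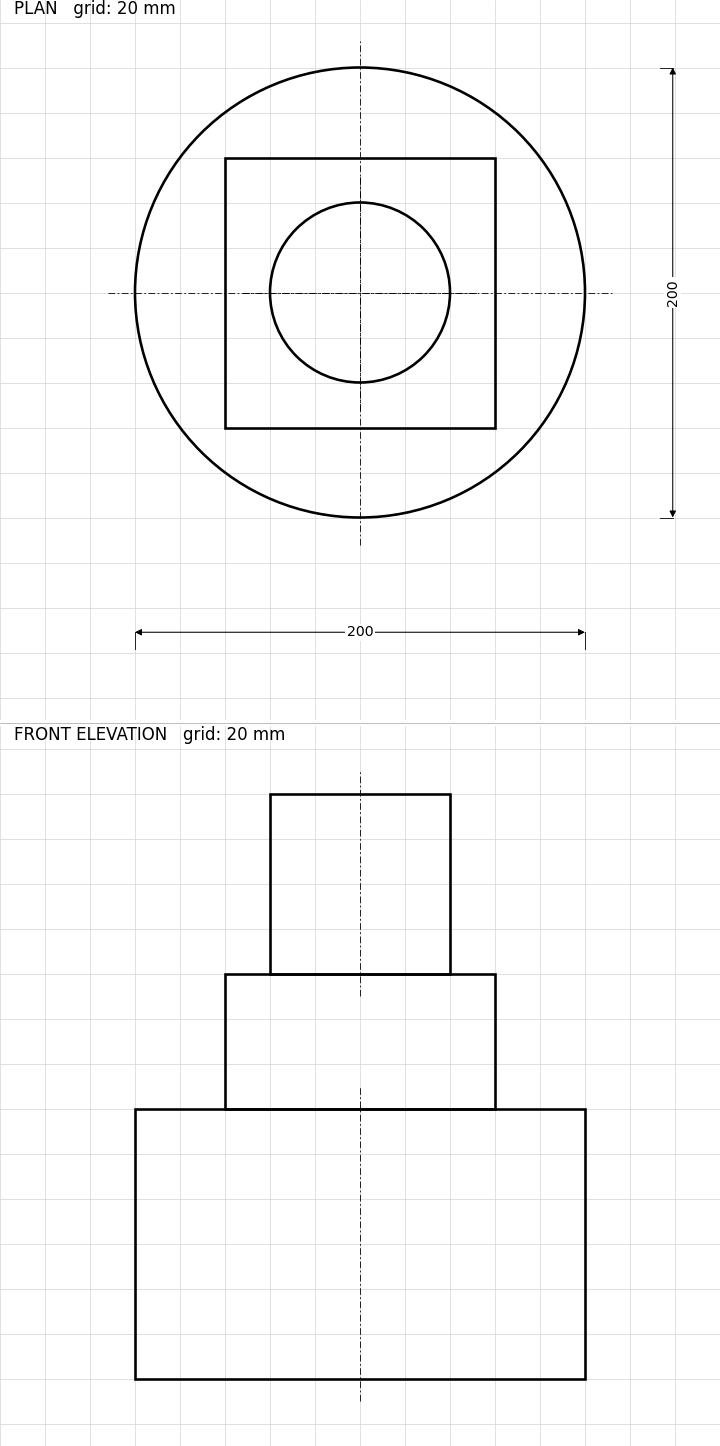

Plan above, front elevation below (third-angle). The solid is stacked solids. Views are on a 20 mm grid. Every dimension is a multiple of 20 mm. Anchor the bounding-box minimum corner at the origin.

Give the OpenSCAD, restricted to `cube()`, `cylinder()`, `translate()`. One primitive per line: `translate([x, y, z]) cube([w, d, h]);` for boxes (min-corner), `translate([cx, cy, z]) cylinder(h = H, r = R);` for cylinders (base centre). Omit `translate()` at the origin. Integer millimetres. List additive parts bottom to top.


translate([100, 100, 0]) cylinder(h = 120, r = 100);
translate([40, 40, 120]) cube([120, 120, 60]);
translate([100, 100, 180]) cylinder(h = 80, r = 40);


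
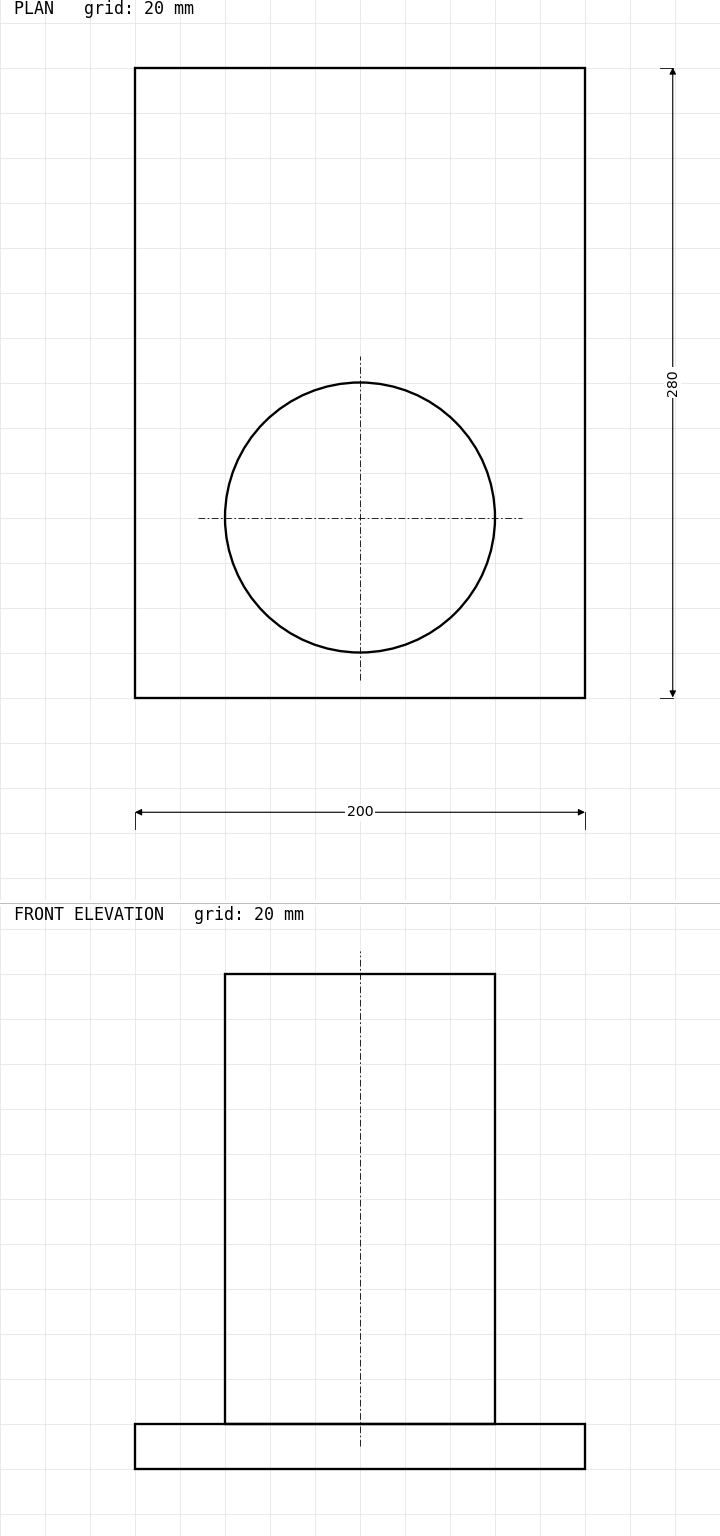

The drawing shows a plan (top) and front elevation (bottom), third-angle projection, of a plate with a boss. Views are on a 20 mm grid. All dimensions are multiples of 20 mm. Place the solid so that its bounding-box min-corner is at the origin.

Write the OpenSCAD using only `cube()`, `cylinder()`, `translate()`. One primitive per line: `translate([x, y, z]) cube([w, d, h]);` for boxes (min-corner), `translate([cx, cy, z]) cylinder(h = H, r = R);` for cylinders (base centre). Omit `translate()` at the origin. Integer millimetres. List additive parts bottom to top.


cube([200, 280, 20]);
translate([100, 80, 20]) cylinder(h = 200, r = 60);
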